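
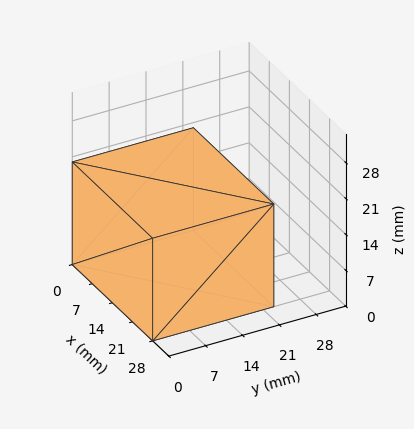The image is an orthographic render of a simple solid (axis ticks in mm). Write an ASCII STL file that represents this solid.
Reading the render: the shape is a rectangular box, roughly 28 × 23 mm footprint and 20 mm tall (dimensions read to the nearest mm from the axis ticks). For the STL, each face is triangulated and given an outward normal.

solid part
  facet normal 0.0000 0.0000 -1.0000
    outer loop
      vertex 28.00 23.00 0.00
      vertex 28.00 0.00 0.00
      vertex 0.00 0.00 0.00
    endloop
  endfacet
  facet normal 0.0000 0.0000 -1.0000
    outer loop
      vertex 0.00 23.00 0.00
      vertex 28.00 23.00 0.00
      vertex 0.00 0.00 0.00
    endloop
  endfacet
  facet normal 0.0000 0.0000 1.0000
    outer loop
      vertex 0.00 0.00 20.00
      vertex 28.00 0.00 20.00
      vertex 28.00 23.00 20.00
    endloop
  endfacet
  facet normal 0.0000 0.0000 1.0000
    outer loop
      vertex 0.00 0.00 20.00
      vertex 28.00 23.00 20.00
      vertex 0.00 23.00 20.00
    endloop
  endfacet
  facet normal 0.0000 -1.0000 0.0000
    outer loop
      vertex 0.00 0.00 0.00
      vertex 28.00 0.00 0.00
      vertex 28.00 0.00 20.00
    endloop
  endfacet
  facet normal 0.0000 -1.0000 0.0000
    outer loop
      vertex 0.00 0.00 0.00
      vertex 28.00 0.00 20.00
      vertex 0.00 0.00 20.00
    endloop
  endfacet
  facet normal 0.0000 1.0000 0.0000
    outer loop
      vertex 28.00 23.00 20.00
      vertex 28.00 23.00 0.00
      vertex 0.00 23.00 0.00
    endloop
  endfacet
  facet normal 0.0000 1.0000 0.0000
    outer loop
      vertex 0.00 23.00 20.00
      vertex 28.00 23.00 20.00
      vertex 0.00 23.00 0.00
    endloop
  endfacet
  facet normal -1.0000 0.0000 0.0000
    outer loop
      vertex 0.00 23.00 20.00
      vertex 0.00 23.00 0.00
      vertex 0.00 0.00 0.00
    endloop
  endfacet
  facet normal -1.0000 0.0000 0.0000
    outer loop
      vertex 0.00 0.00 20.00
      vertex 0.00 23.00 20.00
      vertex 0.00 0.00 0.00
    endloop
  endfacet
  facet normal 1.0000 0.0000 0.0000
    outer loop
      vertex 28.00 0.00 0.00
      vertex 28.00 23.00 0.00
      vertex 28.00 23.00 20.00
    endloop
  endfacet
  facet normal 1.0000 0.0000 0.0000
    outer loop
      vertex 28.00 0.00 0.00
      vertex 28.00 23.00 20.00
      vertex 28.00 0.00 20.00
    endloop
  endfacet
endsolid part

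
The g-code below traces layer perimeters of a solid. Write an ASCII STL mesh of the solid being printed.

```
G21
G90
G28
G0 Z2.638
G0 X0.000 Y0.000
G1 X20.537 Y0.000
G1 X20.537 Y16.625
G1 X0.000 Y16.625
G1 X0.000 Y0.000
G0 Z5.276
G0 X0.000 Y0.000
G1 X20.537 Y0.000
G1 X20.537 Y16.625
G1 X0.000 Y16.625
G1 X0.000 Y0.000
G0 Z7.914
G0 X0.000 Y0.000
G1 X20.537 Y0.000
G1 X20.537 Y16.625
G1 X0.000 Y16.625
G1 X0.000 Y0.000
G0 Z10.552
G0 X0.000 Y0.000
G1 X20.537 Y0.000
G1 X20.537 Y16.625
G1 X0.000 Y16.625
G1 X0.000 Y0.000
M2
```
solid part
  facet normal 0.0000 0.0000 -1.0000
    outer loop
      vertex 20.537 16.625 0.000
      vertex 20.537 0.000 0.000
      vertex 0.000 0.000 0.000
    endloop
  endfacet
  facet normal 0.0000 0.0000 -1.0000
    outer loop
      vertex 0.000 16.625 0.000
      vertex 20.537 16.625 0.000
      vertex 0.000 0.000 0.000
    endloop
  endfacet
  facet normal 0.0000 0.0000 1.0000
    outer loop
      vertex 0.000 0.000 10.552
      vertex 20.537 0.000 10.552
      vertex 20.537 16.625 10.552
    endloop
  endfacet
  facet normal 0.0000 0.0000 1.0000
    outer loop
      vertex 0.000 0.000 10.552
      vertex 20.537 16.625 10.552
      vertex 0.000 16.625 10.552
    endloop
  endfacet
  facet normal 0.0000 -1.0000 0.0000
    outer loop
      vertex 0.000 0.000 0.000
      vertex 20.537 0.000 0.000
      vertex 20.537 0.000 10.552
    endloop
  endfacet
  facet normal 0.0000 -1.0000 0.0000
    outer loop
      vertex 0.000 0.000 0.000
      vertex 20.537 0.000 10.552
      vertex 0.000 0.000 10.552
    endloop
  endfacet
  facet normal 0.0000 1.0000 0.0000
    outer loop
      vertex 20.537 16.625 10.552
      vertex 20.537 16.625 0.000
      vertex 0.000 16.625 0.000
    endloop
  endfacet
  facet normal 0.0000 1.0000 0.0000
    outer loop
      vertex 0.000 16.625 10.552
      vertex 20.537 16.625 10.552
      vertex 0.000 16.625 0.000
    endloop
  endfacet
  facet normal -1.0000 0.0000 0.0000
    outer loop
      vertex 0.000 16.625 10.552
      vertex 0.000 16.625 0.000
      vertex 0.000 0.000 0.000
    endloop
  endfacet
  facet normal -1.0000 0.0000 0.0000
    outer loop
      vertex 0.000 0.000 10.552
      vertex 0.000 16.625 10.552
      vertex 0.000 0.000 0.000
    endloop
  endfacet
  facet normal 1.0000 0.0000 0.0000
    outer loop
      vertex 20.537 0.000 0.000
      vertex 20.537 16.625 0.000
      vertex 20.537 16.625 10.552
    endloop
  endfacet
  facet normal 1.0000 0.0000 0.0000
    outer loop
      vertex 20.537 0.000 0.000
      vertex 20.537 16.625 10.552
      vertex 20.537 0.000 10.552
    endloop
  endfacet
endsolid part

The G0 Z moves step by Δz≈2.638 mm. Every layer's G1 loop is the same polygon, so the solid is a straight extrusion of it from z=0 to z≈10.6. Closing with flat bottom and top caps and triangulating gives 12 facets — a rectangular box, roughly 20.5 × 16.6 mm footprint and 10.6 mm tall.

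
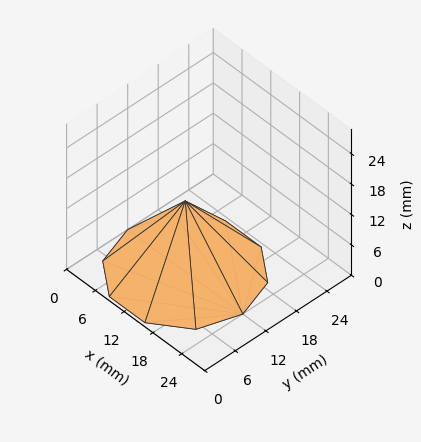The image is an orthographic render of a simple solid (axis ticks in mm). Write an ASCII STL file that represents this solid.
Reading the render: the shape is a regular 10-sided pyramid, base circumscribed radius ≈ 12 mm, apex at z ≈ 14 mm (dimensions read to the nearest mm from the axis ticks). For the STL, each face is triangulated and given an outward normal.

solid part
  facet normal 0.0000 0.0000 -1.0000
    outer loop
      vertex 15.708 23.413 0.000
      vertex 21.708 19.053 0.000
      vertex 24.000 12.000 0.000
    endloop
  endfacet
  facet normal 0.0000 0.0000 -1.0000
    outer loop
      vertex 8.292 23.413 0.000
      vertex 15.708 23.413 0.000
      vertex 24.000 12.000 0.000
    endloop
  endfacet
  facet normal 0.0000 0.0000 -1.0000
    outer loop
      vertex 2.292 19.053 0.000
      vertex 8.292 23.413 0.000
      vertex 24.000 12.000 0.000
    endloop
  endfacet
  facet normal 0.0000 0.0000 -1.0000
    outer loop
      vertex 0.000 12.000 0.000
      vertex 2.292 19.053 0.000
      vertex 24.000 12.000 0.000
    endloop
  endfacet
  facet normal 0.0000 0.0000 -1.0000
    outer loop
      vertex 2.292 4.947 0.000
      vertex 0.000 12.000 0.000
      vertex 24.000 12.000 0.000
    endloop
  endfacet
  facet normal 0.0000 0.0000 -1.0000
    outer loop
      vertex 8.292 0.587 0.000
      vertex 2.292 4.947 0.000
      vertex 24.000 12.000 0.000
    endloop
  endfacet
  facet normal 0.0000 0.0000 -1.0000
    outer loop
      vertex 15.708 0.587 0.000
      vertex 8.292 0.587 0.000
      vertex 24.000 12.000 0.000
    endloop
  endfacet
  facet normal 0.0000 0.0000 -1.0000
    outer loop
      vertex 21.708 4.947 0.000
      vertex 15.708 0.587 0.000
      vertex 24.000 12.000 0.000
    endloop
  endfacet
  facet normal 0.7372 0.2396 0.6318
    outer loop
      vertex 24.000 12.000 0.000
      vertex 21.708 19.053 0.000
      vertex 12.000 12.000 14.000
    endloop
  endfacet
  facet normal 0.4556 0.6270 0.6318
    outer loop
      vertex 21.708 19.053 0.000
      vertex 15.708 23.413 0.000
      vertex 12.000 12.000 14.000
    endloop
  endfacet
  facet normal 0.0000 0.7751 0.6319
    outer loop
      vertex 15.708 23.413 0.000
      vertex 8.292 23.413 0.000
      vertex 12.000 12.000 14.000
    endloop
  endfacet
  facet normal -0.4556 0.6270 0.6318
    outer loop
      vertex 8.292 23.413 0.000
      vertex 2.292 19.053 0.000
      vertex 12.000 12.000 14.000
    endloop
  endfacet
  facet normal -0.7372 0.2396 0.6318
    outer loop
      vertex 2.292 19.053 0.000
      vertex 0.000 12.000 0.000
      vertex 12.000 12.000 14.000
    endloop
  endfacet
  facet normal -0.7372 -0.2396 0.6318
    outer loop
      vertex 0.000 12.000 0.000
      vertex 2.292 4.947 0.000
      vertex 12.000 12.000 14.000
    endloop
  endfacet
  facet normal -0.4556 -0.6270 0.6318
    outer loop
      vertex 2.292 4.947 0.000
      vertex 8.292 0.587 0.000
      vertex 12.000 12.000 14.000
    endloop
  endfacet
  facet normal 0.0000 -0.7751 0.6319
    outer loop
      vertex 8.292 0.587 0.000
      vertex 15.708 0.587 0.000
      vertex 12.000 12.000 14.000
    endloop
  endfacet
  facet normal 0.4556 -0.6270 0.6318
    outer loop
      vertex 15.708 0.587 0.000
      vertex 21.708 4.947 0.000
      vertex 12.000 12.000 14.000
    endloop
  endfacet
  facet normal 0.7372 -0.2396 0.6318
    outer loop
      vertex 21.708 4.947 0.000
      vertex 24.000 12.000 0.000
      vertex 12.000 12.000 14.000
    endloop
  endfacet
endsolid part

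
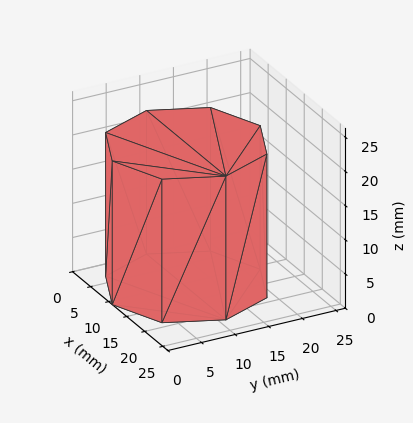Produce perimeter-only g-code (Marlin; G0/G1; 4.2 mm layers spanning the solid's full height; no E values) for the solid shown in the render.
Reading the render: the shape is a regular 8-sided prism (a cylinder approximated with 8 flat sides), circumscribed radius ≈ 11 mm, height ≈ 21 mm (dimensions read to the nearest mm from the axis ticks). For the g-code, the solid's height is divided into equal slices at the stated Δz and each level perimeter traced with G1 moves after a G0 lift.

; perimeter-only toolpath
G21 ; units = mm
G90 ; absolute positioning
G28 ; home
; layer 1
G0 Z4.2
G0 X22.0 Y11.0
G1 X18.8 Y18.8
G1 X11.0 Y22.0
G1 X3.2 Y18.8
G1 X0.0 Y11.0
G1 X3.2 Y3.2
G1 X11.0 Y0.0
G1 X18.8 Y3.2
G1 X22.0 Y11.0
; layer 2
G0 Z8.4
G0 X22.0 Y11.0
G1 X18.8 Y18.8
G1 X11.0 Y22.0
G1 X3.2 Y18.8
G1 X0.0 Y11.0
G1 X3.2 Y3.2
G1 X11.0 Y0.0
G1 X18.8 Y3.2
G1 X22.0 Y11.0
; layer 3
G0 Z12.6
G0 X22.0 Y11.0
G1 X18.8 Y18.8
G1 X11.0 Y22.0
G1 X3.2 Y18.8
G1 X0.0 Y11.0
G1 X3.2 Y3.2
G1 X11.0 Y0.0
G1 X18.8 Y3.2
G1 X22.0 Y11.0
; layer 4
G0 Z16.8
G0 X22.0 Y11.0
G1 X18.8 Y18.8
G1 X11.0 Y22.0
G1 X3.2 Y18.8
G1 X0.0 Y11.0
G1 X3.2 Y3.2
G1 X11.0 Y0.0
G1 X18.8 Y3.2
G1 X22.0 Y11.0
; layer 5
G0 Z21.0
G0 X22.0 Y11.0
G1 X18.8 Y18.8
G1 X11.0 Y22.0
G1 X3.2 Y18.8
G1 X0.0 Y11.0
G1 X3.2 Y3.2
G1 X11.0 Y0.0
G1 X18.8 Y3.2
G1 X22.0 Y11.0
M2 ; end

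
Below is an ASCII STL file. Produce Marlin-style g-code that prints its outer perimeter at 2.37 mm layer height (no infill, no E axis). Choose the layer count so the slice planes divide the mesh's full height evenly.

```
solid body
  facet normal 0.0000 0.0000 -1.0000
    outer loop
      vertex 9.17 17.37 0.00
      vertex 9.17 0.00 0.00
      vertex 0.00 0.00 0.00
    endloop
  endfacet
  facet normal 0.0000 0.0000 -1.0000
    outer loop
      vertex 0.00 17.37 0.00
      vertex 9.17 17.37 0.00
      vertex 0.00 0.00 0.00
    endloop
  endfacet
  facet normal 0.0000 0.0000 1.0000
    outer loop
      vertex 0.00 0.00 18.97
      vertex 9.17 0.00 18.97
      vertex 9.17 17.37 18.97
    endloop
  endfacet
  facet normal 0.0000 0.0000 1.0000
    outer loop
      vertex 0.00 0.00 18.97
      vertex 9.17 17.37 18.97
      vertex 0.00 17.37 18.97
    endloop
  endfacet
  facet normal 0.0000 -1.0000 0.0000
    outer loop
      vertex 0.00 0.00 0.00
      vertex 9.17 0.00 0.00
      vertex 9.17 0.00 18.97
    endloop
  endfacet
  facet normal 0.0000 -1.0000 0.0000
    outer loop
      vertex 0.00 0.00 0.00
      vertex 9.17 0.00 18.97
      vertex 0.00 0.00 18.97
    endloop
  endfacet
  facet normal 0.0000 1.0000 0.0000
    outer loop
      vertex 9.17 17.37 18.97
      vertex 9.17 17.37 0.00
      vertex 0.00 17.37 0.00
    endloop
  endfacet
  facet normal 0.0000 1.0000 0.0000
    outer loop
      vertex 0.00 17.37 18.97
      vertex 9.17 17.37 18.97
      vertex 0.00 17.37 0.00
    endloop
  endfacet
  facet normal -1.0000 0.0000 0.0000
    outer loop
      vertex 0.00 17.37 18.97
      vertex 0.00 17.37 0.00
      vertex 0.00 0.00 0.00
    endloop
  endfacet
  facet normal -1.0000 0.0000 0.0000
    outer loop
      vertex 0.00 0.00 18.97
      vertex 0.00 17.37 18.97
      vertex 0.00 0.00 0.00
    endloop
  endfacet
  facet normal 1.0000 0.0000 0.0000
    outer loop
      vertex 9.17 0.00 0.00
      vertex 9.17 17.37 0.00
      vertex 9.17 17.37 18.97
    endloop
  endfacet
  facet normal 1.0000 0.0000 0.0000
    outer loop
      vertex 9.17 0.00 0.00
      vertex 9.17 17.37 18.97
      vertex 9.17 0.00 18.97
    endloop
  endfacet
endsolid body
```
; perimeter-only toolpath
G21 ; units = mm
G90 ; absolute positioning
G28 ; home
; layer 1
G0 Z2.37
G0 X0.00 Y0.00
G1 X9.17 Y0.00
G1 X9.17 Y17.37
G1 X0.00 Y17.37
G1 X0.00 Y0.00
; layer 2
G0 Z4.74
G0 X0.00 Y0.00
G1 X9.17 Y0.00
G1 X9.17 Y17.37
G1 X0.00 Y17.37
G1 X0.00 Y0.00
; layer 3
G0 Z7.11
G0 X0.00 Y0.00
G1 X9.17 Y0.00
G1 X9.17 Y17.37
G1 X0.00 Y17.37
G1 X0.00 Y0.00
; layer 4
G0 Z9.48
G0 X0.00 Y0.00
G1 X9.17 Y0.00
G1 X9.17 Y17.37
G1 X0.00 Y17.37
G1 X0.00 Y0.00
; layer 5
G0 Z11.86
G0 X0.00 Y0.00
G1 X9.17 Y0.00
G1 X9.17 Y17.37
G1 X0.00 Y17.37
G1 X0.00 Y0.00
; layer 6
G0 Z14.23
G0 X0.00 Y0.00
G1 X9.17 Y0.00
G1 X9.17 Y17.37
G1 X0.00 Y17.37
G1 X0.00 Y0.00
; layer 7
G0 Z16.60
G0 X0.00 Y0.00
G1 X9.17 Y0.00
G1 X9.17 Y17.37
G1 X0.00 Y17.37
G1 X0.00 Y0.00
; layer 8
G0 Z18.97
G0 X0.00 Y0.00
G1 X9.17 Y0.00
G1 X9.17 Y17.37
G1 X0.00 Y17.37
G1 X0.00 Y0.00
M2 ; end

The solid is a rectangular box, roughly 9.17 × 17.4 mm footprint and 19 mm tall. Slicing at Δz = 2.37 mm — 8 equal slices spanning the solid's height, so layer i sits at z = i·h/8 — gives 8 non-empty perimeters. Each is a 4-segment closed polygon; G0 lifts to the layer z and rapids to the start vertex, then G1 traces the edges.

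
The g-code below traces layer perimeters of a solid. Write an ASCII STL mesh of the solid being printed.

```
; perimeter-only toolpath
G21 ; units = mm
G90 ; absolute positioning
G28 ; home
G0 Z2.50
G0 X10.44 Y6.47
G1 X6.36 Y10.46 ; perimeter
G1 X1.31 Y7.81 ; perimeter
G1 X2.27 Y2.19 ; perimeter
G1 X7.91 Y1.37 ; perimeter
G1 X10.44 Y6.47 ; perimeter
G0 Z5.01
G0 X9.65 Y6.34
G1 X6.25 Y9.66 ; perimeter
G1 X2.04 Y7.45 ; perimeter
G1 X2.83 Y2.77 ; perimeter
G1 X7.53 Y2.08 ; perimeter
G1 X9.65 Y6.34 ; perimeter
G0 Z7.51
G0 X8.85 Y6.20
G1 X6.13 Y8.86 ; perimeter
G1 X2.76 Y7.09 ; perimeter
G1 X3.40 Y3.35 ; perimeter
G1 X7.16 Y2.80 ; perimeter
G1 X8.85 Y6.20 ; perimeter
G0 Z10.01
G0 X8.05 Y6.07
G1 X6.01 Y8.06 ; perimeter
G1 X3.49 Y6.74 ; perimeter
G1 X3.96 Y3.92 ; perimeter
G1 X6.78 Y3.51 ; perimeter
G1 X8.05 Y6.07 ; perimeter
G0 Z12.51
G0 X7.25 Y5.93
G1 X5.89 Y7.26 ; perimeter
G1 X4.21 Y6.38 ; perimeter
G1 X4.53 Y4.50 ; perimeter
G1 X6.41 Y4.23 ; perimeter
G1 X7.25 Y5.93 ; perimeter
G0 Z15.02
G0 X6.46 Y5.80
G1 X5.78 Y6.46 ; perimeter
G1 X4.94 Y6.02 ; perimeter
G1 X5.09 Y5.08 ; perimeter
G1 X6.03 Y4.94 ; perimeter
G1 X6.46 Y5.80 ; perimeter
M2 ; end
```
solid part
  facet normal 0.0000 0.0000 -1.0000
    outer loop
      vertex 0.59 8.17 0.00
      vertex 6.48 11.26 0.00
      vertex 11.24 6.61 0.00
    endloop
  endfacet
  facet normal 0.0000 0.0000 -1.0000
    outer loop
      vertex 1.70 1.61 0.00
      vertex 0.59 8.17 0.00
      vertex 11.24 6.61 0.00
    endloop
  endfacet
  facet normal 0.0000 0.0000 -1.0000
    outer loop
      vertex 8.28 0.65 0.00
      vertex 1.70 1.61 0.00
      vertex 11.24 6.61 0.00
    endloop
  endfacet
  facet normal 0.6761 0.6921 0.2529
    outer loop
      vertex 11.24 6.61 0.00
      vertex 6.48 11.26 0.00
      vertex 5.66 5.66 17.52
    endloop
  endfacet
  facet normal -0.4495 0.8568 0.2528
    outer loop
      vertex 6.48 11.26 0.00
      vertex 0.59 8.17 0.00
      vertex 5.66 5.66 17.52
    endloop
  endfacet
  facet normal -0.9539 -0.1614 0.2529
    outer loop
      vertex 0.59 8.17 0.00
      vertex 1.70 1.61 0.00
      vertex 5.66 5.66 17.52
    endloop
  endfacet
  facet normal -0.1397 -0.9574 0.2529
    outer loop
      vertex 1.70 1.61 0.00
      vertex 8.28 0.65 0.00
      vertex 5.66 5.66 17.52
    endloop
  endfacet
  facet normal 0.8666 -0.4304 0.2527
    outer loop
      vertex 8.28 0.65 0.00
      vertex 11.24 6.61 0.00
      vertex 5.66 5.66 17.52
    endloop
  endfacet
endsolid part

The G0 Z moves step by Δz≈2.50 mm. The G1 loops shrink linearly with z, so the solid tapers from its base footprint up to z≈17.5. Closing with a flat bottom cap and the tapered top and triangulating gives 8 facets — a regular 5-sided pyramid, base circumscribed radius ≈ 5.66 mm, apex at z ≈ 17.5 mm.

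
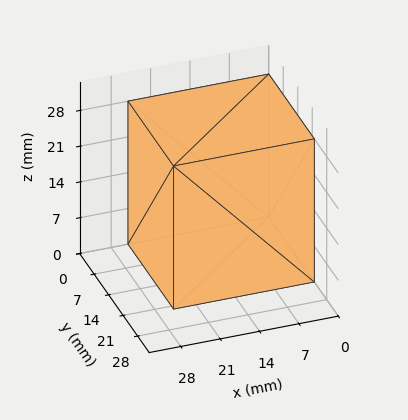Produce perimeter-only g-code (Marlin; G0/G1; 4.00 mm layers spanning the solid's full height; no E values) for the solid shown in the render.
Reading the render: the shape is a rectangular box, roughly 25 × 22 mm footprint and 28 mm tall (dimensions read to the nearest mm from the axis ticks). For the g-code, the solid's height is divided into equal slices at the stated Δz and each level perimeter traced with G1 moves after a G0 lift.

; perimeter-only toolpath
G21 ; units = mm
G90 ; absolute positioning
G28 ; home
; layer 1
G0 Z4.00
G0 X0.00 Y0.00
G1 X25.00 Y0.00
G1 X25.00 Y22.00
G1 X0.00 Y22.00
G1 X0.00 Y0.00
; layer 2
G0 Z8.00
G0 X0.00 Y0.00
G1 X25.00 Y0.00
G1 X25.00 Y22.00
G1 X0.00 Y22.00
G1 X0.00 Y0.00
; layer 3
G0 Z12.00
G0 X0.00 Y0.00
G1 X25.00 Y0.00
G1 X25.00 Y22.00
G1 X0.00 Y22.00
G1 X0.00 Y0.00
; layer 4
G0 Z16.00
G0 X0.00 Y0.00
G1 X25.00 Y0.00
G1 X25.00 Y22.00
G1 X0.00 Y22.00
G1 X0.00 Y0.00
; layer 5
G0 Z20.00
G0 X0.00 Y0.00
G1 X25.00 Y0.00
G1 X25.00 Y22.00
G1 X0.00 Y22.00
G1 X0.00 Y0.00
; layer 6
G0 Z24.00
G0 X0.00 Y0.00
G1 X25.00 Y0.00
G1 X25.00 Y22.00
G1 X0.00 Y22.00
G1 X0.00 Y0.00
; layer 7
G0 Z28.00
G0 X0.00 Y0.00
G1 X25.00 Y0.00
G1 X25.00 Y22.00
G1 X0.00 Y22.00
G1 X0.00 Y0.00
M2 ; end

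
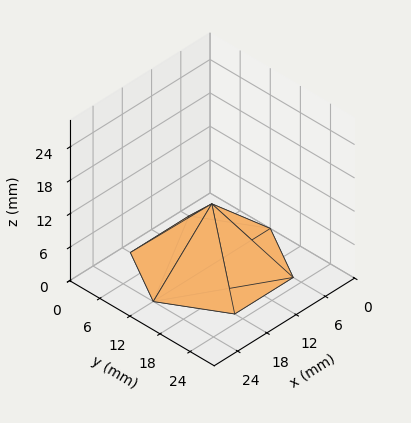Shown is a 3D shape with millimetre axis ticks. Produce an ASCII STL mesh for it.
Reading the render: the shape is a regular 6-sided pyramid, base circumscribed radius ≈ 12 mm, apex at z ≈ 11 mm (dimensions read to the nearest mm from the axis ticks). For the STL, each face is triangulated and given an outward normal.

solid part
  facet normal 0.0000 0.0000 -1.0000
    outer loop
      vertex 6.000 22.392 0.000
      vertex 18.000 22.392 0.000
      vertex 24.000 12.000 0.000
    endloop
  endfacet
  facet normal 0.0000 0.0000 -1.0000
    outer loop
      vertex 0.000 12.000 0.000
      vertex 6.000 22.392 0.000
      vertex 24.000 12.000 0.000
    endloop
  endfacet
  facet normal 0.0000 0.0000 -1.0000
    outer loop
      vertex 6.000 1.608 0.000
      vertex 0.000 12.000 0.000
      vertex 24.000 12.000 0.000
    endloop
  endfacet
  facet normal 0.0000 0.0000 -1.0000
    outer loop
      vertex 18.000 1.608 0.000
      vertex 6.000 1.608 0.000
      vertex 24.000 12.000 0.000
    endloop
  endfacet
  facet normal 0.6295 0.3635 0.6867
    outer loop
      vertex 24.000 12.000 0.000
      vertex 18.000 22.392 0.000
      vertex 12.000 12.000 11.000
    endloop
  endfacet
  facet normal 0.0000 0.7269 0.6867
    outer loop
      vertex 18.000 22.392 0.000
      vertex 6.000 22.392 0.000
      vertex 12.000 12.000 11.000
    endloop
  endfacet
  facet normal -0.6295 0.3635 0.6867
    outer loop
      vertex 6.000 22.392 0.000
      vertex 0.000 12.000 0.000
      vertex 12.000 12.000 11.000
    endloop
  endfacet
  facet normal -0.6295 -0.3635 0.6867
    outer loop
      vertex 0.000 12.000 0.000
      vertex 6.000 1.608 0.000
      vertex 12.000 12.000 11.000
    endloop
  endfacet
  facet normal 0.0000 -0.7269 0.6867
    outer loop
      vertex 6.000 1.608 0.000
      vertex 18.000 1.608 0.000
      vertex 12.000 12.000 11.000
    endloop
  endfacet
  facet normal 0.6295 -0.3635 0.6867
    outer loop
      vertex 18.000 1.608 0.000
      vertex 24.000 12.000 0.000
      vertex 12.000 12.000 11.000
    endloop
  endfacet
endsolid part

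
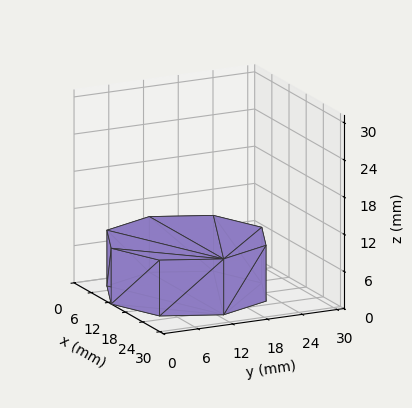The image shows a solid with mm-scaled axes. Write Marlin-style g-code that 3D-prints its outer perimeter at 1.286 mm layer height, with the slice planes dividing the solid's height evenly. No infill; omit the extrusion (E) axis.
Reading the render: the shape is a regular 8-sided prism (a cylinder approximated with 8 flat sides), circumscribed radius ≈ 13 mm, height ≈ 9 mm (dimensions read to the nearest mm from the axis ticks). For the g-code, the solid's height is divided into equal slices at the stated Δz and each level perimeter traced with G1 moves after a G0 lift.

; perimeter-only toolpath
G21 ; units = mm
G90 ; absolute positioning
G28 ; home
; layer 1
G0 Z1.286
G0 X26.000 Y13.000
G1 X22.192 Y22.192
G1 X13.000 Y26.000
G1 X3.808 Y22.192
G1 X0.000 Y13.000
G1 X3.808 Y3.808
G1 X13.000 Y0.000
G1 X22.192 Y3.808
G1 X26.000 Y13.000
; layer 2
G0 Z2.571
G0 X26.000 Y13.000
G1 X22.192 Y22.192
G1 X13.000 Y26.000
G1 X3.808 Y22.192
G1 X0.000 Y13.000
G1 X3.808 Y3.808
G1 X13.000 Y0.000
G1 X22.192 Y3.808
G1 X26.000 Y13.000
; layer 3
G0 Z3.857
G0 X26.000 Y13.000
G1 X22.192 Y22.192
G1 X13.000 Y26.000
G1 X3.808 Y22.192
G1 X0.000 Y13.000
G1 X3.808 Y3.808
G1 X13.000 Y0.000
G1 X22.192 Y3.808
G1 X26.000 Y13.000
; layer 4
G0 Z5.143
G0 X26.000 Y13.000
G1 X22.192 Y22.192
G1 X13.000 Y26.000
G1 X3.808 Y22.192
G1 X0.000 Y13.000
G1 X3.808 Y3.808
G1 X13.000 Y0.000
G1 X22.192 Y3.808
G1 X26.000 Y13.000
; layer 5
G0 Z6.429
G0 X26.000 Y13.000
G1 X22.192 Y22.192
G1 X13.000 Y26.000
G1 X3.808 Y22.192
G1 X0.000 Y13.000
G1 X3.808 Y3.808
G1 X13.000 Y0.000
G1 X22.192 Y3.808
G1 X26.000 Y13.000
; layer 6
G0 Z7.714
G0 X26.000 Y13.000
G1 X22.192 Y22.192
G1 X13.000 Y26.000
G1 X3.808 Y22.192
G1 X0.000 Y13.000
G1 X3.808 Y3.808
G1 X13.000 Y0.000
G1 X22.192 Y3.808
G1 X26.000 Y13.000
; layer 7
G0 Z9.000
G0 X26.000 Y13.000
G1 X22.192 Y22.192
G1 X13.000 Y26.000
G1 X3.808 Y22.192
G1 X0.000 Y13.000
G1 X3.808 Y3.808
G1 X13.000 Y0.000
G1 X22.192 Y3.808
G1 X26.000 Y13.000
M2 ; end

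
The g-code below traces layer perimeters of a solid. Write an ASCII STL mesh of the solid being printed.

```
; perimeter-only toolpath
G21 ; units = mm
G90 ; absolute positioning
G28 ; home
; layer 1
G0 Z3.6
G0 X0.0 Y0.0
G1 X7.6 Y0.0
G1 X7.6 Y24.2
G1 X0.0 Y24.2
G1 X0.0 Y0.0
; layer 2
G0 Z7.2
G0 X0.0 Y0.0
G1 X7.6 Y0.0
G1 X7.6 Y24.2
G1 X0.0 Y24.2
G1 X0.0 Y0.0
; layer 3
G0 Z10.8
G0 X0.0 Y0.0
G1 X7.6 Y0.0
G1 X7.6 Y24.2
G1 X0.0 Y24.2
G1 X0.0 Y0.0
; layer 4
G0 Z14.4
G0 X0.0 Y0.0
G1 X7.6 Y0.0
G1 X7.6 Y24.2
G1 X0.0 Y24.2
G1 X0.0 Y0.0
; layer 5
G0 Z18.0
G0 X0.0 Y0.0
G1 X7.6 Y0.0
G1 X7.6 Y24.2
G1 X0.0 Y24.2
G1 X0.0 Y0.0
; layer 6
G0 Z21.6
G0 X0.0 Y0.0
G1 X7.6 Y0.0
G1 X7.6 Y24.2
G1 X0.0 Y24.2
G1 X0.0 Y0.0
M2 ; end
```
solid part
  facet normal 0.0000 0.0000 -1.0000
    outer loop
      vertex 7.6 24.2 0.0
      vertex 7.6 0.0 0.0
      vertex 0.0 0.0 0.0
    endloop
  endfacet
  facet normal 0.0000 0.0000 -1.0000
    outer loop
      vertex 0.0 24.2 0.0
      vertex 7.6 24.2 0.0
      vertex 0.0 0.0 0.0
    endloop
  endfacet
  facet normal 0.0000 0.0000 1.0000
    outer loop
      vertex 0.0 0.0 21.6
      vertex 7.6 0.0 21.6
      vertex 7.6 24.2 21.6
    endloop
  endfacet
  facet normal 0.0000 0.0000 1.0000
    outer loop
      vertex 0.0 0.0 21.6
      vertex 7.6 24.2 21.6
      vertex 0.0 24.2 21.6
    endloop
  endfacet
  facet normal 0.0000 -1.0000 0.0000
    outer loop
      vertex 0.0 0.0 0.0
      vertex 7.6 0.0 0.0
      vertex 7.6 0.0 21.6
    endloop
  endfacet
  facet normal 0.0000 -1.0000 0.0000
    outer loop
      vertex 0.0 0.0 0.0
      vertex 7.6 0.0 21.6
      vertex 0.0 0.0 21.6
    endloop
  endfacet
  facet normal 0.0000 1.0000 0.0000
    outer loop
      vertex 7.6 24.2 21.6
      vertex 7.6 24.2 0.0
      vertex 0.0 24.2 0.0
    endloop
  endfacet
  facet normal 0.0000 1.0000 0.0000
    outer loop
      vertex 0.0 24.2 21.6
      vertex 7.6 24.2 21.6
      vertex 0.0 24.2 0.0
    endloop
  endfacet
  facet normal -1.0000 0.0000 0.0000
    outer loop
      vertex 0.0 24.2 21.6
      vertex 0.0 24.2 0.0
      vertex 0.0 0.0 0.0
    endloop
  endfacet
  facet normal -1.0000 0.0000 0.0000
    outer loop
      vertex 0.0 0.0 21.6
      vertex 0.0 24.2 21.6
      vertex 0.0 0.0 0.0
    endloop
  endfacet
  facet normal 1.0000 0.0000 0.0000
    outer loop
      vertex 7.6 0.0 0.0
      vertex 7.6 24.2 0.0
      vertex 7.6 24.2 21.6
    endloop
  endfacet
  facet normal 1.0000 0.0000 0.0000
    outer loop
      vertex 7.6 0.0 0.0
      vertex 7.6 24.2 21.6
      vertex 7.6 0.0 21.6
    endloop
  endfacet
endsolid part

The G0 Z moves step by Δz≈3.6 mm. Every layer's G1 loop is the same polygon, so the solid is a straight extrusion of it from z=0 to z≈21.6. Closing with flat bottom and top caps and triangulating gives 12 facets — a rectangular box, roughly 7.6 × 24.2 mm footprint and 21.6 mm tall.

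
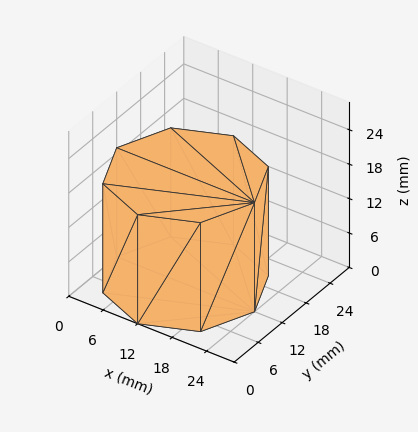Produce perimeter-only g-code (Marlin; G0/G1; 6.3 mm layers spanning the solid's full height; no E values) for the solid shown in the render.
Reading the render: the shape is a regular 8-sided prism (a cylinder approximated with 8 flat sides), circumscribed radius ≈ 12 mm, height ≈ 19 mm (dimensions read to the nearest mm from the axis ticks). For the g-code, the solid's height is divided into equal slices at the stated Δz and each level perimeter traced with G1 moves after a G0 lift.

; perimeter-only toolpath
G21 ; units = mm
G90 ; absolute positioning
G28 ; home
; layer 1
G0 Z6.3
G0 X24.0 Y12.0
G1 X20.5 Y20.5
G1 X12.0 Y24.0
G1 X3.5 Y20.5
G1 X0.0 Y12.0
G1 X3.5 Y3.5
G1 X12.0 Y0.0
G1 X20.5 Y3.5
G1 X24.0 Y12.0
; layer 2
G0 Z12.7
G0 X24.0 Y12.0
G1 X20.5 Y20.5
G1 X12.0 Y24.0
G1 X3.5 Y20.5
G1 X0.0 Y12.0
G1 X3.5 Y3.5
G1 X12.0 Y0.0
G1 X20.5 Y3.5
G1 X24.0 Y12.0
; layer 3
G0 Z19.0
G0 X24.0 Y12.0
G1 X20.5 Y20.5
G1 X12.0 Y24.0
G1 X3.5 Y20.5
G1 X0.0 Y12.0
G1 X3.5 Y3.5
G1 X12.0 Y0.0
G1 X20.5 Y3.5
G1 X24.0 Y12.0
M2 ; end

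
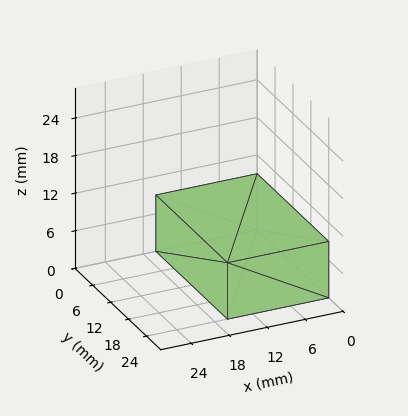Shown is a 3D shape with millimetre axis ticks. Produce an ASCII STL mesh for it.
Reading the render: the shape is a rectangular box, roughly 16 × 24 mm footprint and 9 mm tall (dimensions read to the nearest mm from the axis ticks). For the STL, each face is triangulated and given an outward normal.

solid part
  facet normal 0.0000 0.0000 -1.0000
    outer loop
      vertex 16.000 24.000 0.000
      vertex 16.000 0.000 0.000
      vertex 0.000 0.000 0.000
    endloop
  endfacet
  facet normal 0.0000 0.0000 -1.0000
    outer loop
      vertex 0.000 24.000 0.000
      vertex 16.000 24.000 0.000
      vertex 0.000 0.000 0.000
    endloop
  endfacet
  facet normal 0.0000 0.0000 1.0000
    outer loop
      vertex 0.000 0.000 9.000
      vertex 16.000 0.000 9.000
      vertex 16.000 24.000 9.000
    endloop
  endfacet
  facet normal 0.0000 0.0000 1.0000
    outer loop
      vertex 0.000 0.000 9.000
      vertex 16.000 24.000 9.000
      vertex 0.000 24.000 9.000
    endloop
  endfacet
  facet normal 0.0000 -1.0000 0.0000
    outer loop
      vertex 0.000 0.000 0.000
      vertex 16.000 0.000 0.000
      vertex 16.000 0.000 9.000
    endloop
  endfacet
  facet normal 0.0000 -1.0000 0.0000
    outer loop
      vertex 0.000 0.000 0.000
      vertex 16.000 0.000 9.000
      vertex 0.000 0.000 9.000
    endloop
  endfacet
  facet normal 0.0000 1.0000 0.0000
    outer loop
      vertex 16.000 24.000 9.000
      vertex 16.000 24.000 0.000
      vertex 0.000 24.000 0.000
    endloop
  endfacet
  facet normal 0.0000 1.0000 0.0000
    outer loop
      vertex 0.000 24.000 9.000
      vertex 16.000 24.000 9.000
      vertex 0.000 24.000 0.000
    endloop
  endfacet
  facet normal -1.0000 0.0000 0.0000
    outer loop
      vertex 0.000 24.000 9.000
      vertex 0.000 24.000 0.000
      vertex 0.000 0.000 0.000
    endloop
  endfacet
  facet normal -1.0000 0.0000 0.0000
    outer loop
      vertex 0.000 0.000 9.000
      vertex 0.000 24.000 9.000
      vertex 0.000 0.000 0.000
    endloop
  endfacet
  facet normal 1.0000 0.0000 0.0000
    outer loop
      vertex 16.000 0.000 0.000
      vertex 16.000 24.000 0.000
      vertex 16.000 24.000 9.000
    endloop
  endfacet
  facet normal 1.0000 0.0000 0.0000
    outer loop
      vertex 16.000 0.000 0.000
      vertex 16.000 24.000 9.000
      vertex 16.000 0.000 9.000
    endloop
  endfacet
endsolid part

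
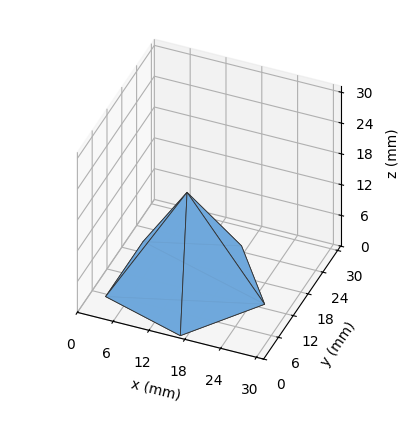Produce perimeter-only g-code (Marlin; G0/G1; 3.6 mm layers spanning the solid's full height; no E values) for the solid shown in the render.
Reading the render: the shape is a regular 5-sided pyramid, base circumscribed radius ≈ 13 mm, apex at z ≈ 18 mm (dimensions read to the nearest mm from the axis ticks). For the g-code, the solid's height is divided into equal slices at the stated Δz and each level perimeter traced with G1 moves after a G0 lift.

; perimeter-only toolpath
G21 ; units = mm
G90 ; absolute positioning
G28 ; home
; layer 1
G0 Z3.6
G0 X23.4 Y13.0
G1 X16.2 Y22.9
G1 X4.6 Y19.1
G1 X4.6 Y6.9
G1 X16.2 Y3.1
G1 X23.4 Y13.0
; layer 2
G0 Z7.2
G0 X20.8 Y13.0
G1 X15.4 Y20.4
G1 X6.7 Y17.6
G1 X6.7 Y8.4
G1 X15.4 Y5.6
G1 X20.8 Y13.0
; layer 3
G0 Z10.8
G0 X18.2 Y13.0
G1 X14.6 Y18.0
G1 X8.8 Y16.0
G1 X8.8 Y10.0
G1 X14.6 Y8.0
G1 X18.2 Y13.0
; layer 4
G0 Z14.4
G0 X15.6 Y13.0
G1 X13.8 Y15.5
G1 X10.9 Y14.5
G1 X10.9 Y11.5
G1 X13.8 Y10.5
G1 X15.6 Y13.0
M2 ; end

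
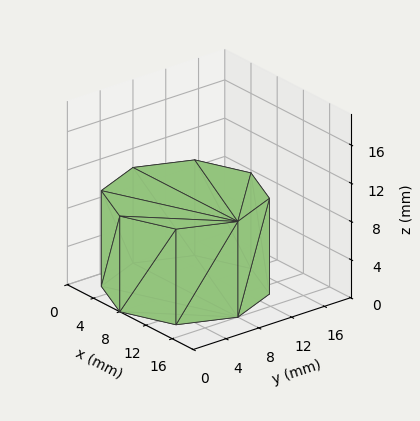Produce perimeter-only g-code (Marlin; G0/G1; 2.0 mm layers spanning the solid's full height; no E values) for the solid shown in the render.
Reading the render: the shape is a regular 8-sided prism (a cylinder approximated with 8 flat sides), circumscribed radius ≈ 8 mm, height ≈ 10 mm (dimensions read to the nearest mm from the axis ticks). For the g-code, the solid's height is divided into equal slices at the stated Δz and each level perimeter traced with G1 moves after a G0 lift.

; perimeter-only toolpath
G21 ; units = mm
G90 ; absolute positioning
G28 ; home
; layer 1
G0 Z2.0
G0 X16.0 Y8.0
G1 X13.7 Y13.7
G1 X8.0 Y16.0
G1 X2.3 Y13.7
G1 X0.0 Y8.0
G1 X2.3 Y2.3
G1 X8.0 Y0.0
G1 X13.7 Y2.3
G1 X16.0 Y8.0
; layer 2
G0 Z4.0
G0 X16.0 Y8.0
G1 X13.7 Y13.7
G1 X8.0 Y16.0
G1 X2.3 Y13.7
G1 X0.0 Y8.0
G1 X2.3 Y2.3
G1 X8.0 Y0.0
G1 X13.7 Y2.3
G1 X16.0 Y8.0
; layer 3
G0 Z6.0
G0 X16.0 Y8.0
G1 X13.7 Y13.7
G1 X8.0 Y16.0
G1 X2.3 Y13.7
G1 X0.0 Y8.0
G1 X2.3 Y2.3
G1 X8.0 Y0.0
G1 X13.7 Y2.3
G1 X16.0 Y8.0
; layer 4
G0 Z8.0
G0 X16.0 Y8.0
G1 X13.7 Y13.7
G1 X8.0 Y16.0
G1 X2.3 Y13.7
G1 X0.0 Y8.0
G1 X2.3 Y2.3
G1 X8.0 Y0.0
G1 X13.7 Y2.3
G1 X16.0 Y8.0
; layer 5
G0 Z10.0
G0 X16.0 Y8.0
G1 X13.7 Y13.7
G1 X8.0 Y16.0
G1 X2.3 Y13.7
G1 X0.0 Y8.0
G1 X2.3 Y2.3
G1 X8.0 Y0.0
G1 X13.7 Y2.3
G1 X16.0 Y8.0
M2 ; end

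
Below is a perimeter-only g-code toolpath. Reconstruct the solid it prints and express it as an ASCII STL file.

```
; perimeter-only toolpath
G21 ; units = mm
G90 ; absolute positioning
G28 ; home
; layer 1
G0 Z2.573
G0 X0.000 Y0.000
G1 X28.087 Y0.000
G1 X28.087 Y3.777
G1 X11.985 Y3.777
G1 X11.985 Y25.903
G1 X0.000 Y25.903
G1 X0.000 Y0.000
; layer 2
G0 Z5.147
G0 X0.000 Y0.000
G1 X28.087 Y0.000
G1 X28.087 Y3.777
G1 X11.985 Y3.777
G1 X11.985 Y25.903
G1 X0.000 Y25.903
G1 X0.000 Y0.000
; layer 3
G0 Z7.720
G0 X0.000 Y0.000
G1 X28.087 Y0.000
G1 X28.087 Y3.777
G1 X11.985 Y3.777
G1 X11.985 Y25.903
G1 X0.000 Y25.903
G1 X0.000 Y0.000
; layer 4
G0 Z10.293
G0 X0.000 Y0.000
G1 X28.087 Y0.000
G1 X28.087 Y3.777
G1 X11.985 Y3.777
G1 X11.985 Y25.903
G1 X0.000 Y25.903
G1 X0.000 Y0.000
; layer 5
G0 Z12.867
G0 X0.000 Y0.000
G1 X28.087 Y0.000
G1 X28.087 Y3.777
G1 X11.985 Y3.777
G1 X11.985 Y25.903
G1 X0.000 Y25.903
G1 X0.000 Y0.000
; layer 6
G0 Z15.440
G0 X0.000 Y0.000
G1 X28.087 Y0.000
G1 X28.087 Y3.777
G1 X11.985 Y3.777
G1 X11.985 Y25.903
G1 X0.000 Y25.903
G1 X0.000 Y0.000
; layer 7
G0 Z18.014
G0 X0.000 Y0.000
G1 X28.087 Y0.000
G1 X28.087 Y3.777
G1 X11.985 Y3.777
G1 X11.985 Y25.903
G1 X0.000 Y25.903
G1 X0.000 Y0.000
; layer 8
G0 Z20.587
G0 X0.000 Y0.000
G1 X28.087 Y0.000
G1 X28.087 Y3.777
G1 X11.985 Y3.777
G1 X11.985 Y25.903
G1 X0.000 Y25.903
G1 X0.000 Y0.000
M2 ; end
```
solid part
  facet normal 0.0000 0.0000 -1.0000
    outer loop
      vertex 28.087 3.777 0.000
      vertex 28.087 0.000 0.000
      vertex 0.000 0.000 0.000
    endloop
  endfacet
  facet normal 0.0000 0.0000 -1.0000
    outer loop
      vertex 11.985 3.777 0.000
      vertex 28.087 3.777 0.000
      vertex 0.000 0.000 0.000
    endloop
  endfacet
  facet normal 0.0000 0.0000 -1.0000
    outer loop
      vertex 11.985 25.903 0.000
      vertex 11.985 3.777 0.000
      vertex 0.000 0.000 0.000
    endloop
  endfacet
  facet normal 0.0000 0.0000 -1.0000
    outer loop
      vertex 0.000 25.903 0.000
      vertex 11.985 25.903 0.000
      vertex 0.000 0.000 0.000
    endloop
  endfacet
  facet normal 0.0000 0.0000 1.0000
    outer loop
      vertex 0.000 0.000 20.587
      vertex 28.087 0.000 20.587
      vertex 28.087 3.777 20.587
    endloop
  endfacet
  facet normal 0.0000 0.0000 1.0000
    outer loop
      vertex 0.000 0.000 20.587
      vertex 28.087 3.777 20.587
      vertex 11.985 3.777 20.587
    endloop
  endfacet
  facet normal 0.0000 0.0000 1.0000
    outer loop
      vertex 0.000 0.000 20.587
      vertex 11.985 3.777 20.587
      vertex 11.985 25.903 20.587
    endloop
  endfacet
  facet normal 0.0000 0.0000 1.0000
    outer loop
      vertex 0.000 0.000 20.587
      vertex 11.985 25.903 20.587
      vertex 0.000 25.903 20.587
    endloop
  endfacet
  facet normal 0.0000 -1.0000 0.0000
    outer loop
      vertex 0.000 0.000 0.000
      vertex 28.087 0.000 0.000
      vertex 28.087 0.000 20.587
    endloop
  endfacet
  facet normal 0.0000 -1.0000 0.0000
    outer loop
      vertex 0.000 0.000 0.000
      vertex 28.087 0.000 20.587
      vertex 0.000 0.000 20.587
    endloop
  endfacet
  facet normal 1.0000 0.0000 0.0000
    outer loop
      vertex 28.087 0.000 0.000
      vertex 28.087 3.777 0.000
      vertex 28.087 3.777 20.587
    endloop
  endfacet
  facet normal 1.0000 0.0000 0.0000
    outer loop
      vertex 28.087 0.000 0.000
      vertex 28.087 3.777 20.587
      vertex 28.087 0.000 20.587
    endloop
  endfacet
  facet normal 0.0000 1.0000 0.0000
    outer loop
      vertex 28.087 3.777 0.000
      vertex 11.985 3.777 0.000
      vertex 11.985 3.777 20.587
    endloop
  endfacet
  facet normal 0.0000 1.0000 0.0000
    outer loop
      vertex 28.087 3.777 0.000
      vertex 11.985 3.777 20.587
      vertex 28.087 3.777 20.587
    endloop
  endfacet
  facet normal 1.0000 0.0000 0.0000
    outer loop
      vertex 11.985 3.777 0.000
      vertex 11.985 25.903 0.000
      vertex 11.985 25.903 20.587
    endloop
  endfacet
  facet normal 1.0000 0.0000 0.0000
    outer loop
      vertex 11.985 3.777 0.000
      vertex 11.985 25.903 20.587
      vertex 11.985 3.777 20.587
    endloop
  endfacet
  facet normal 0.0000 1.0000 0.0000
    outer loop
      vertex 11.985 25.903 0.000
      vertex 0.000 25.903 0.000
      vertex 0.000 25.903 20.587
    endloop
  endfacet
  facet normal 0.0000 1.0000 0.0000
    outer loop
      vertex 11.985 25.903 0.000
      vertex 0.000 25.903 20.587
      vertex 11.985 25.903 20.587
    endloop
  endfacet
  facet normal -1.0000 0.0000 0.0000
    outer loop
      vertex 0.000 25.903 0.000
      vertex 0.000 0.000 0.000
      vertex 0.000 0.000 20.587
    endloop
  endfacet
  facet normal -1.0000 0.0000 0.0000
    outer loop
      vertex 0.000 25.903 0.000
      vertex 0.000 0.000 20.587
      vertex 0.000 25.903 20.587
    endloop
  endfacet
endsolid part

The G0 Z moves step by Δz≈2.573 mm. Every layer's G1 loop is the same polygon, so the solid is a straight extrusion of it from z=0 to z≈20.6. Closing with flat bottom and top caps and triangulating gives 20 facets — an L-shaped prism: outer 28.1 × 25.9 mm, arm thicknesses ≈ 3.78 mm (horizontal) and 12 mm (vertical), extruded 20.6 mm in z.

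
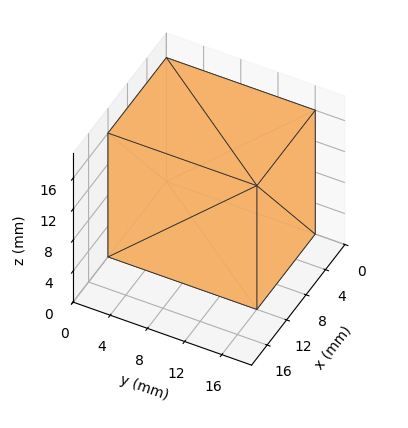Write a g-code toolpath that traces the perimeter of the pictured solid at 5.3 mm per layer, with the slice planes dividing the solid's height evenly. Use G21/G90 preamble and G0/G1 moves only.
Reading the render: the shape is a rectangular box, roughly 12 × 16 mm footprint and 16 mm tall (dimensions read to the nearest mm from the axis ticks). For the g-code, the solid's height is divided into equal slices at the stated Δz and each level perimeter traced with G1 moves after a G0 lift.

; perimeter-only toolpath
G21 ; units = mm
G90 ; absolute positioning
G28 ; home
; layer 1
G0 Z5.3
G0 X0.0 Y0.0
G1 X12.0 Y0.0
G1 X12.0 Y16.0
G1 X0.0 Y16.0
G1 X0.0 Y0.0
; layer 2
G0 Z10.7
G0 X0.0 Y0.0
G1 X12.0 Y0.0
G1 X12.0 Y16.0
G1 X0.0 Y16.0
G1 X0.0 Y0.0
; layer 3
G0 Z16.0
G0 X0.0 Y0.0
G1 X12.0 Y0.0
G1 X12.0 Y16.0
G1 X0.0 Y16.0
G1 X0.0 Y0.0
M2 ; end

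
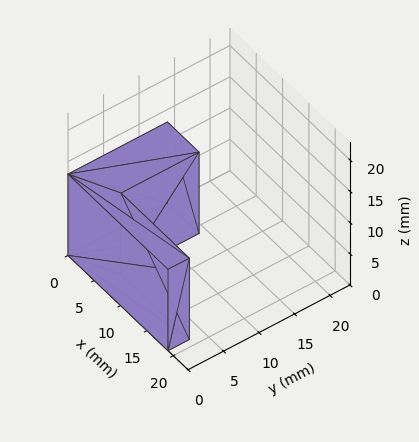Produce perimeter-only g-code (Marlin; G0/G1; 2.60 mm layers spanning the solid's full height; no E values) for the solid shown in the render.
Reading the render: the shape is an L-shaped prism: outer 19 × 14 mm, arm thicknesses ≈ 3 mm (horizontal) and 6 mm (vertical), extruded 13 mm in z (dimensions read to the nearest mm from the axis ticks). For the g-code, the solid's height is divided into equal slices at the stated Δz and each level perimeter traced with G1 moves after a G0 lift.

; perimeter-only toolpath
G21 ; units = mm
G90 ; absolute positioning
G28 ; home
; layer 1
G0 Z2.60
G0 X0.00 Y0.00
G1 X19.00 Y0.00
G1 X19.00 Y3.00
G1 X6.00 Y3.00
G1 X6.00 Y14.00
G1 X0.00 Y14.00
G1 X0.00 Y0.00
; layer 2
G0 Z5.20
G0 X0.00 Y0.00
G1 X19.00 Y0.00
G1 X19.00 Y3.00
G1 X6.00 Y3.00
G1 X6.00 Y14.00
G1 X0.00 Y14.00
G1 X0.00 Y0.00
; layer 3
G0 Z7.80
G0 X0.00 Y0.00
G1 X19.00 Y0.00
G1 X19.00 Y3.00
G1 X6.00 Y3.00
G1 X6.00 Y14.00
G1 X0.00 Y14.00
G1 X0.00 Y0.00
; layer 4
G0 Z10.40
G0 X0.00 Y0.00
G1 X19.00 Y0.00
G1 X19.00 Y3.00
G1 X6.00 Y3.00
G1 X6.00 Y14.00
G1 X0.00 Y14.00
G1 X0.00 Y0.00
; layer 5
G0 Z13.00
G0 X0.00 Y0.00
G1 X19.00 Y0.00
G1 X19.00 Y3.00
G1 X6.00 Y3.00
G1 X6.00 Y14.00
G1 X0.00 Y14.00
G1 X0.00 Y0.00
M2 ; end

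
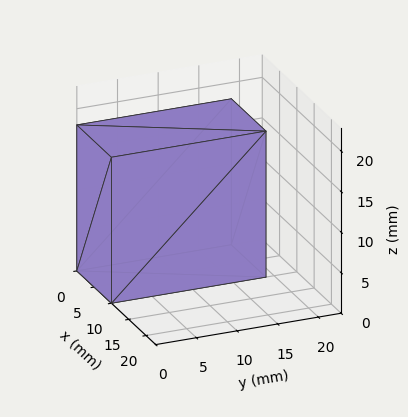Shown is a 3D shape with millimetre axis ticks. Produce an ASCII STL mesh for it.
Reading the render: the shape is a rectangular box, roughly 10 × 19 mm footprint and 18 mm tall (dimensions read to the nearest mm from the axis ticks). For the STL, each face is triangulated and given an outward normal.

solid part
  facet normal 0.0000 0.0000 -1.0000
    outer loop
      vertex 10.000 19.000 0.000
      vertex 10.000 0.000 0.000
      vertex 0.000 0.000 0.000
    endloop
  endfacet
  facet normal 0.0000 0.0000 -1.0000
    outer loop
      vertex 0.000 19.000 0.000
      vertex 10.000 19.000 0.000
      vertex 0.000 0.000 0.000
    endloop
  endfacet
  facet normal 0.0000 0.0000 1.0000
    outer loop
      vertex 0.000 0.000 18.000
      vertex 10.000 0.000 18.000
      vertex 10.000 19.000 18.000
    endloop
  endfacet
  facet normal 0.0000 0.0000 1.0000
    outer loop
      vertex 0.000 0.000 18.000
      vertex 10.000 19.000 18.000
      vertex 0.000 19.000 18.000
    endloop
  endfacet
  facet normal 0.0000 -1.0000 0.0000
    outer loop
      vertex 0.000 0.000 0.000
      vertex 10.000 0.000 0.000
      vertex 10.000 0.000 18.000
    endloop
  endfacet
  facet normal 0.0000 -1.0000 0.0000
    outer loop
      vertex 0.000 0.000 0.000
      vertex 10.000 0.000 18.000
      vertex 0.000 0.000 18.000
    endloop
  endfacet
  facet normal 0.0000 1.0000 0.0000
    outer loop
      vertex 10.000 19.000 18.000
      vertex 10.000 19.000 0.000
      vertex 0.000 19.000 0.000
    endloop
  endfacet
  facet normal 0.0000 1.0000 0.0000
    outer loop
      vertex 0.000 19.000 18.000
      vertex 10.000 19.000 18.000
      vertex 0.000 19.000 0.000
    endloop
  endfacet
  facet normal -1.0000 0.0000 0.0000
    outer loop
      vertex 0.000 19.000 18.000
      vertex 0.000 19.000 0.000
      vertex 0.000 0.000 0.000
    endloop
  endfacet
  facet normal -1.0000 0.0000 0.0000
    outer loop
      vertex 0.000 0.000 18.000
      vertex 0.000 19.000 18.000
      vertex 0.000 0.000 0.000
    endloop
  endfacet
  facet normal 1.0000 0.0000 0.0000
    outer loop
      vertex 10.000 0.000 0.000
      vertex 10.000 19.000 0.000
      vertex 10.000 19.000 18.000
    endloop
  endfacet
  facet normal 1.0000 0.0000 0.0000
    outer loop
      vertex 10.000 0.000 0.000
      vertex 10.000 19.000 18.000
      vertex 10.000 0.000 18.000
    endloop
  endfacet
endsolid part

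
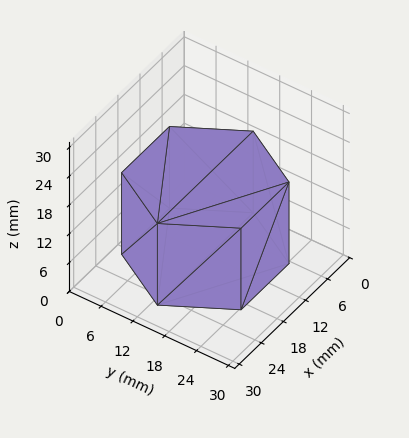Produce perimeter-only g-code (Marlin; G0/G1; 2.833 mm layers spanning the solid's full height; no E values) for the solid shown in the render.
Reading the render: the shape is a regular 6-sided prism (a cylinder approximated with 6 flat sides), circumscribed radius ≈ 13 mm, height ≈ 17 mm (dimensions read to the nearest mm from the axis ticks). For the g-code, the solid's height is divided into equal slices at the stated Δz and each level perimeter traced with G1 moves after a G0 lift.

; perimeter-only toolpath
G21 ; units = mm
G90 ; absolute positioning
G28 ; home
; layer 1
G0 Z2.833
G0 X26.000 Y13.000
G1 X19.500 Y24.258
G1 X6.500 Y24.258
G1 X0.000 Y13.000
G1 X6.500 Y1.742
G1 X19.500 Y1.742
G1 X26.000 Y13.000
; layer 2
G0 Z5.667
G0 X26.000 Y13.000
G1 X19.500 Y24.258
G1 X6.500 Y24.258
G1 X0.000 Y13.000
G1 X6.500 Y1.742
G1 X19.500 Y1.742
G1 X26.000 Y13.000
; layer 3
G0 Z8.500
G0 X26.000 Y13.000
G1 X19.500 Y24.258
G1 X6.500 Y24.258
G1 X0.000 Y13.000
G1 X6.500 Y1.742
G1 X19.500 Y1.742
G1 X26.000 Y13.000
; layer 4
G0 Z11.333
G0 X26.000 Y13.000
G1 X19.500 Y24.258
G1 X6.500 Y24.258
G1 X0.000 Y13.000
G1 X6.500 Y1.742
G1 X19.500 Y1.742
G1 X26.000 Y13.000
; layer 5
G0 Z14.167
G0 X26.000 Y13.000
G1 X19.500 Y24.258
G1 X6.500 Y24.258
G1 X0.000 Y13.000
G1 X6.500 Y1.742
G1 X19.500 Y1.742
G1 X26.000 Y13.000
; layer 6
G0 Z17.000
G0 X26.000 Y13.000
G1 X19.500 Y24.258
G1 X6.500 Y24.258
G1 X0.000 Y13.000
G1 X6.500 Y1.742
G1 X19.500 Y1.742
G1 X26.000 Y13.000
M2 ; end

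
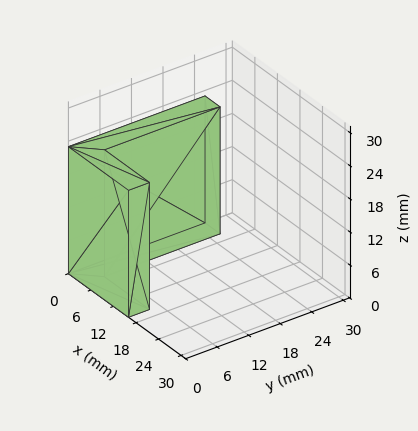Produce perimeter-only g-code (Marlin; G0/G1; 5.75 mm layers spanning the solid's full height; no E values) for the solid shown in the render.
Reading the render: the shape is an L-shaped prism: outer 16 × 26 mm, arm thicknesses ≈ 4 mm (horizontal) and 4 mm (vertical), extruded 23 mm in z (dimensions read to the nearest mm from the axis ticks). For the g-code, the solid's height is divided into equal slices at the stated Δz and each level perimeter traced with G1 moves after a G0 lift.

; perimeter-only toolpath
G21 ; units = mm
G90 ; absolute positioning
G28 ; home
; layer 1
G0 Z5.75
G0 X0.00 Y0.00
G1 X16.00 Y0.00
G1 X16.00 Y4.00
G1 X4.00 Y4.00
G1 X4.00 Y26.00
G1 X0.00 Y26.00
G1 X0.00 Y0.00
; layer 2
G0 Z11.50
G0 X0.00 Y0.00
G1 X16.00 Y0.00
G1 X16.00 Y4.00
G1 X4.00 Y4.00
G1 X4.00 Y26.00
G1 X0.00 Y26.00
G1 X0.00 Y0.00
; layer 3
G0 Z17.25
G0 X0.00 Y0.00
G1 X16.00 Y0.00
G1 X16.00 Y4.00
G1 X4.00 Y4.00
G1 X4.00 Y26.00
G1 X0.00 Y26.00
G1 X0.00 Y0.00
; layer 4
G0 Z23.00
G0 X0.00 Y0.00
G1 X16.00 Y0.00
G1 X16.00 Y4.00
G1 X4.00 Y4.00
G1 X4.00 Y26.00
G1 X0.00 Y26.00
G1 X0.00 Y0.00
M2 ; end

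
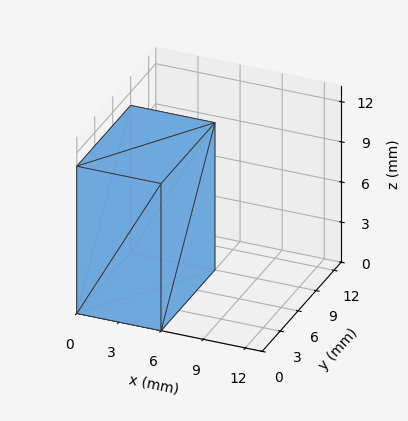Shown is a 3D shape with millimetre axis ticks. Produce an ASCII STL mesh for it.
Reading the render: the shape is a rectangular box, roughly 6 × 9 mm footprint and 11 mm tall (dimensions read to the nearest mm from the axis ticks). For the STL, each face is triangulated and given an outward normal.

solid part
  facet normal 0.0000 0.0000 -1.0000
    outer loop
      vertex 6.00 9.00 0.00
      vertex 6.00 0.00 0.00
      vertex 0.00 0.00 0.00
    endloop
  endfacet
  facet normal 0.0000 0.0000 -1.0000
    outer loop
      vertex 0.00 9.00 0.00
      vertex 6.00 9.00 0.00
      vertex 0.00 0.00 0.00
    endloop
  endfacet
  facet normal 0.0000 0.0000 1.0000
    outer loop
      vertex 0.00 0.00 11.00
      vertex 6.00 0.00 11.00
      vertex 6.00 9.00 11.00
    endloop
  endfacet
  facet normal 0.0000 0.0000 1.0000
    outer loop
      vertex 0.00 0.00 11.00
      vertex 6.00 9.00 11.00
      vertex 0.00 9.00 11.00
    endloop
  endfacet
  facet normal 0.0000 -1.0000 0.0000
    outer loop
      vertex 0.00 0.00 0.00
      vertex 6.00 0.00 0.00
      vertex 6.00 0.00 11.00
    endloop
  endfacet
  facet normal 0.0000 -1.0000 0.0000
    outer loop
      vertex 0.00 0.00 0.00
      vertex 6.00 0.00 11.00
      vertex 0.00 0.00 11.00
    endloop
  endfacet
  facet normal 0.0000 1.0000 0.0000
    outer loop
      vertex 6.00 9.00 11.00
      vertex 6.00 9.00 0.00
      vertex 0.00 9.00 0.00
    endloop
  endfacet
  facet normal 0.0000 1.0000 0.0000
    outer loop
      vertex 0.00 9.00 11.00
      vertex 6.00 9.00 11.00
      vertex 0.00 9.00 0.00
    endloop
  endfacet
  facet normal -1.0000 0.0000 0.0000
    outer loop
      vertex 0.00 9.00 11.00
      vertex 0.00 9.00 0.00
      vertex 0.00 0.00 0.00
    endloop
  endfacet
  facet normal -1.0000 0.0000 0.0000
    outer loop
      vertex 0.00 0.00 11.00
      vertex 0.00 9.00 11.00
      vertex 0.00 0.00 0.00
    endloop
  endfacet
  facet normal 1.0000 0.0000 0.0000
    outer loop
      vertex 6.00 0.00 0.00
      vertex 6.00 9.00 0.00
      vertex 6.00 9.00 11.00
    endloop
  endfacet
  facet normal 1.0000 0.0000 0.0000
    outer loop
      vertex 6.00 0.00 0.00
      vertex 6.00 9.00 11.00
      vertex 6.00 0.00 11.00
    endloop
  endfacet
endsolid part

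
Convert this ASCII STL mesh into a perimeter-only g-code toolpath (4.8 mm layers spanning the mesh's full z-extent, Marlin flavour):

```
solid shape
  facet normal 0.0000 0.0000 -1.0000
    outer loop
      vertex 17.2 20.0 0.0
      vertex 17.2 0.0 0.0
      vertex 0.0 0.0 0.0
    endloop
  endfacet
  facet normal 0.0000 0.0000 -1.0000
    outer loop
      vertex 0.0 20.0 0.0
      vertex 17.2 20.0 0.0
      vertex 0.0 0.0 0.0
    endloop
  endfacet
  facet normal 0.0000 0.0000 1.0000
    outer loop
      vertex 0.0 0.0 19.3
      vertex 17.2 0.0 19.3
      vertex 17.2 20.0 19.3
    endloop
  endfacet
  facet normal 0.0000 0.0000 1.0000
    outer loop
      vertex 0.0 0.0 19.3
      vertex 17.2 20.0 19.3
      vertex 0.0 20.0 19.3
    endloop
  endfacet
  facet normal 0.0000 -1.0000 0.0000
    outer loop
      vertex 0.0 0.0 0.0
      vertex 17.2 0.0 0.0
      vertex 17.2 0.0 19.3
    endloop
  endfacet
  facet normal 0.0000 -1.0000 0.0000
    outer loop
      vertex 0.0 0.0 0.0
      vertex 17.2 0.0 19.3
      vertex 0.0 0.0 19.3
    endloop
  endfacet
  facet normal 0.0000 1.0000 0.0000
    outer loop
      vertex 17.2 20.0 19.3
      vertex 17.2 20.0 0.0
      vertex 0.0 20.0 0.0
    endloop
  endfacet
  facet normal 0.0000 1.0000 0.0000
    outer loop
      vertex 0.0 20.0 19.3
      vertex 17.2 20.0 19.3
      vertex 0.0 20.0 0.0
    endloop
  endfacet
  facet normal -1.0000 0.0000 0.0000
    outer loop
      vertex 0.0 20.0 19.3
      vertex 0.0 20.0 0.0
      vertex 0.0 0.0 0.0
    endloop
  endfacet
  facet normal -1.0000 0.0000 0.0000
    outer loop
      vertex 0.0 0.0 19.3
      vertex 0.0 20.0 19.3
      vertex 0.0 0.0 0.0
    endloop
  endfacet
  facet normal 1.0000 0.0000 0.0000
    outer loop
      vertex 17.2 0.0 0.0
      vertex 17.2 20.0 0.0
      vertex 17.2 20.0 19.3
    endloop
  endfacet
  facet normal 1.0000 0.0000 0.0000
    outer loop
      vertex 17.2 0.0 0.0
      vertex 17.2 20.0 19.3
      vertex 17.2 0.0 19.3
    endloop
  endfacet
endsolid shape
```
; perimeter-only toolpath
G21 ; units = mm
G90 ; absolute positioning
G28 ; home
; layer 1
G0 Z4.8
G0 X0.0 Y0.0
G1 X17.2 Y0.0
G1 X17.2 Y20.0
G1 X0.0 Y20.0
G1 X0.0 Y0.0
; layer 2
G0 Z9.7
G0 X0.0 Y0.0
G1 X17.2 Y0.0
G1 X17.2 Y20.0
G1 X0.0 Y20.0
G1 X0.0 Y0.0
; layer 3
G0 Z14.5
G0 X0.0 Y0.0
G1 X17.2 Y0.0
G1 X17.2 Y20.0
G1 X0.0 Y20.0
G1 X0.0 Y0.0
; layer 4
G0 Z19.3
G0 X0.0 Y0.0
G1 X17.2 Y0.0
G1 X17.2 Y20.0
G1 X0.0 Y20.0
G1 X0.0 Y0.0
M2 ; end

The solid is a rectangular box, roughly 17.2 × 20 mm footprint and 19.3 mm tall. Slicing at Δz = 4.8 mm — 4 equal slices spanning the solid's height, so layer i sits at z = i·h/4 — gives 4 non-empty perimeters. Each is a 4-segment closed polygon; G0 lifts to the layer z and rapids to the start vertex, then G1 traces the edges.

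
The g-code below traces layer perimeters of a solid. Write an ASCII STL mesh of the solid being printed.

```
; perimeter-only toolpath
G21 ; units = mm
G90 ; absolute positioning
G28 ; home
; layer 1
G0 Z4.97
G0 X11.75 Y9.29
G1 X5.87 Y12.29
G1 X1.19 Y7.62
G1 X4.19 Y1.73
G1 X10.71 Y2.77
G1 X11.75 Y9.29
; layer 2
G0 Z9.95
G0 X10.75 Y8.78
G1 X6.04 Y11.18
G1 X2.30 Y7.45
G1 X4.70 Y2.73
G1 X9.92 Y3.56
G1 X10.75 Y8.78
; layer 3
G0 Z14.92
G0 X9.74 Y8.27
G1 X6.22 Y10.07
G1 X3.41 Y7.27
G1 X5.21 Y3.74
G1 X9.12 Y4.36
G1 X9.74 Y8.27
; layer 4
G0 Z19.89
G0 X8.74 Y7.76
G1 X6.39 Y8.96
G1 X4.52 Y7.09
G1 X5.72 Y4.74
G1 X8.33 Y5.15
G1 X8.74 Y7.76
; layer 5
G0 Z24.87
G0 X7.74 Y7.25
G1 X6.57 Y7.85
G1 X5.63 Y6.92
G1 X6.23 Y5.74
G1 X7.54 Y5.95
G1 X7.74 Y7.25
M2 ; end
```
solid part
  facet normal 0.0000 0.0000 -1.0000
    outer loop
      vertex 0.08 7.80 0.00
      vertex 5.69 13.40 0.00
      vertex 12.75 9.80 0.00
    endloop
  endfacet
  facet normal 0.0000 0.0000 -1.0000
    outer loop
      vertex 3.68 0.73 0.00
      vertex 0.08 7.80 0.00
      vertex 12.75 9.80 0.00
    endloop
  endfacet
  facet normal 0.0000 0.0000 -1.0000
    outer loop
      vertex 11.51 1.97 0.00
      vertex 3.68 0.73 0.00
      vertex 12.75 9.80 0.00
    endloop
  endfacet
  facet normal 0.4469 0.8763 0.1799
    outer loop
      vertex 12.75 9.80 0.00
      vertex 5.69 13.40 0.00
      vertex 6.74 6.74 29.84
    endloop
  endfacet
  facet normal -0.6950 0.6962 0.1798
    outer loop
      vertex 5.69 13.40 0.00
      vertex 0.08 7.80 0.00
      vertex 6.74 6.74 29.84
    endloop
  endfacet
  facet normal -0.8766 -0.4464 0.1798
    outer loop
      vertex 0.08 7.80 0.00
      vertex 3.68 0.73 0.00
      vertex 6.74 6.74 29.84
    endloop
  endfacet
  facet normal 0.1539 -0.9716 0.1799
    outer loop
      vertex 3.68 0.73 0.00
      vertex 11.51 1.97 0.00
      vertex 6.74 6.74 29.84
    endloop
  endfacet
  facet normal 0.9716 -0.1539 0.1799
    outer loop
      vertex 11.51 1.97 0.00
      vertex 12.75 9.80 0.00
      vertex 6.74 6.74 29.84
    endloop
  endfacet
endsolid part

The G0 Z moves step by Δz≈4.97 mm. The G1 loops shrink linearly with z, so the solid tapers from its base footprint up to z≈29.8. Closing with a flat bottom cap and the tapered top and triangulating gives 8 facets — a regular 5-sided pyramid, base circumscribed radius ≈ 6.74 mm, apex at z ≈ 29.8 mm.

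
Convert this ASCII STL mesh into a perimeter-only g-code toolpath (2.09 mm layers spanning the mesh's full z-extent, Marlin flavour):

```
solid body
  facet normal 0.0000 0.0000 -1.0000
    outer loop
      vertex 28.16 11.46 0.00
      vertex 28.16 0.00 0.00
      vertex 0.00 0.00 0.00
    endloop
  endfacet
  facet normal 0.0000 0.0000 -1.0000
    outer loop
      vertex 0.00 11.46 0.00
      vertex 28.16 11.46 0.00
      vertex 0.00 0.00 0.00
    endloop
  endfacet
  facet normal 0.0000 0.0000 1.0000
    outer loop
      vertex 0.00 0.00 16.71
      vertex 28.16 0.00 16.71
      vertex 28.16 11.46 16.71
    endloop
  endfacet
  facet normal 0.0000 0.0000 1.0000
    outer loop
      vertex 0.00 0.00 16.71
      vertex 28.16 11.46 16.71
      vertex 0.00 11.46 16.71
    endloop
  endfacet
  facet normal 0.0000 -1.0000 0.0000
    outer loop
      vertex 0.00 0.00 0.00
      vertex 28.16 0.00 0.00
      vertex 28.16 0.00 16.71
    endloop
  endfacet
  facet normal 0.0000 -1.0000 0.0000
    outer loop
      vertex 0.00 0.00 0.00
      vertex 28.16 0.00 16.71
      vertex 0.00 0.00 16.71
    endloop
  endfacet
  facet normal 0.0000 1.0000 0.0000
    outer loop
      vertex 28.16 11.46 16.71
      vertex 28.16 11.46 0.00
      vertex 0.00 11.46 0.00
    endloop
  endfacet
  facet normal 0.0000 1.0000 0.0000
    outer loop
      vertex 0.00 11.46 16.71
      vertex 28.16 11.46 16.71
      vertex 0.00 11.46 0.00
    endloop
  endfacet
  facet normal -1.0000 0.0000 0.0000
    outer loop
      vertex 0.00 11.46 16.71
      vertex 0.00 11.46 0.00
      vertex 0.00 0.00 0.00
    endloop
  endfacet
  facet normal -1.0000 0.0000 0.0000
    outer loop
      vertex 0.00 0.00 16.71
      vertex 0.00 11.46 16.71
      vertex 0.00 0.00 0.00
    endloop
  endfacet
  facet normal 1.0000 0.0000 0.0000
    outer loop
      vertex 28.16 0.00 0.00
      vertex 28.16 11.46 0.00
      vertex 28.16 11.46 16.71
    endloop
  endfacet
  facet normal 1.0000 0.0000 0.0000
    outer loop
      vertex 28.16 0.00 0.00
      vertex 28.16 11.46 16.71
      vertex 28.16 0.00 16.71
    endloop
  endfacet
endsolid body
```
; perimeter-only toolpath
G21 ; units = mm
G90 ; absolute positioning
G28 ; home
; layer 1
G0 Z2.09
G0 X0.00 Y0.00
G1 X28.16 Y0.00
G1 X28.16 Y11.46
G1 X0.00 Y11.46
G1 X0.00 Y0.00
; layer 2
G0 Z4.18
G0 X0.00 Y0.00
G1 X28.16 Y0.00
G1 X28.16 Y11.46
G1 X0.00 Y11.46
G1 X0.00 Y0.00
; layer 3
G0 Z6.27
G0 X0.00 Y0.00
G1 X28.16 Y0.00
G1 X28.16 Y11.46
G1 X0.00 Y11.46
G1 X0.00 Y0.00
; layer 4
G0 Z8.36
G0 X0.00 Y0.00
G1 X28.16 Y0.00
G1 X28.16 Y11.46
G1 X0.00 Y11.46
G1 X0.00 Y0.00
; layer 5
G0 Z10.44
G0 X0.00 Y0.00
G1 X28.16 Y0.00
G1 X28.16 Y11.46
G1 X0.00 Y11.46
G1 X0.00 Y0.00
; layer 6
G0 Z12.53
G0 X0.00 Y0.00
G1 X28.16 Y0.00
G1 X28.16 Y11.46
G1 X0.00 Y11.46
G1 X0.00 Y0.00
; layer 7
G0 Z14.62
G0 X0.00 Y0.00
G1 X28.16 Y0.00
G1 X28.16 Y11.46
G1 X0.00 Y11.46
G1 X0.00 Y0.00
; layer 8
G0 Z16.71
G0 X0.00 Y0.00
G1 X28.16 Y0.00
G1 X28.16 Y11.46
G1 X0.00 Y11.46
G1 X0.00 Y0.00
M2 ; end

The solid is a rectangular box, roughly 28.2 × 11.5 mm footprint and 16.7 mm tall. Slicing at Δz = 2.09 mm — 8 equal slices spanning the solid's height, so layer i sits at z = i·h/8 — gives 8 non-empty perimeters. Each is a 4-segment closed polygon; G0 lifts to the layer z and rapids to the start vertex, then G1 traces the edges.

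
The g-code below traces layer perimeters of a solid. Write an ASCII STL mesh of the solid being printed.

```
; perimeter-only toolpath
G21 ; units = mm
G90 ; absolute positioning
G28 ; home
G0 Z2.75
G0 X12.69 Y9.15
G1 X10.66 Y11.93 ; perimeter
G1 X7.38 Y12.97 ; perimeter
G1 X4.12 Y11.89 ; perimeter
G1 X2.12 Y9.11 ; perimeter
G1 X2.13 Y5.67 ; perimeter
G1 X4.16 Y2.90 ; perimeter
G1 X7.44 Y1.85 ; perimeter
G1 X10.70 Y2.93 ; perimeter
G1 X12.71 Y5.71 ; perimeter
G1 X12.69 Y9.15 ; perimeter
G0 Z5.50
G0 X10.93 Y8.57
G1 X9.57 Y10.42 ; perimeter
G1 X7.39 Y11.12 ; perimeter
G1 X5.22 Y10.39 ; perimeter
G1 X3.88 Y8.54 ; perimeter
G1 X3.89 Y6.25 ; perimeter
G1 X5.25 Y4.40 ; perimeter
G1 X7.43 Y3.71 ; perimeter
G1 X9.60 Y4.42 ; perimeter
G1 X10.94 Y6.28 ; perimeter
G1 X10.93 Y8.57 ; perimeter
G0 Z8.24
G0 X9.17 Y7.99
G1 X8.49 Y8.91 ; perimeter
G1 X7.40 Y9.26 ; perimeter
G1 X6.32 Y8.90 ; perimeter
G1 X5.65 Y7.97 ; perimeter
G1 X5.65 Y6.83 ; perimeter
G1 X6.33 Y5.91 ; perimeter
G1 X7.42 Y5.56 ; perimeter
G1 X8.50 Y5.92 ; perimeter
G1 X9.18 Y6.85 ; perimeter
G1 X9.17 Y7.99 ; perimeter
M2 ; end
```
solid part
  facet normal 0.0000 0.0000 -1.0000
    outer loop
      vertex 7.37 14.82 0.00
      vertex 11.74 13.43 0.00
      vertex 14.45 9.73 0.00
    endloop
  endfacet
  facet normal 0.0000 0.0000 -1.0000
    outer loop
      vertex 3.03 13.38 0.00
      vertex 7.37 14.82 0.00
      vertex 14.45 9.73 0.00
    endloop
  endfacet
  facet normal 0.0000 0.0000 -1.0000
    outer loop
      vertex 0.35 9.67 0.00
      vertex 3.03 13.38 0.00
      vertex 14.45 9.73 0.00
    endloop
  endfacet
  facet normal 0.0000 0.0000 -1.0000
    outer loop
      vertex 0.37 5.09 0.00
      vertex 0.35 9.67 0.00
      vertex 14.45 9.73 0.00
    endloop
  endfacet
  facet normal 0.0000 0.0000 -1.0000
    outer loop
      vertex 3.08 1.39 0.00
      vertex 0.37 5.09 0.00
      vertex 14.45 9.73 0.00
    endloop
  endfacet
  facet normal 0.0000 0.0000 -1.0000
    outer loop
      vertex 7.45 0.00 0.00
      vertex 3.08 1.39 0.00
      vertex 14.45 9.73 0.00
    endloop
  endfacet
  facet normal 0.0000 0.0000 -1.0000
    outer loop
      vertex 11.79 1.44 0.00
      vertex 7.45 0.00 0.00
      vertex 14.45 9.73 0.00
    endloop
  endfacet
  facet normal 0.0000 0.0000 -1.0000
    outer loop
      vertex 14.47 5.15 0.00
      vertex 11.79 1.44 0.00
      vertex 14.45 9.73 0.00
    endloop
  endfacet
  facet normal 0.6790 0.4973 0.5400
    outer loop
      vertex 14.45 9.73 0.00
      vertex 11.74 13.43 0.00
      vertex 7.41 7.41 10.99
    endloop
  endfacet
  facet normal 0.2551 0.8021 0.5399
    outer loop
      vertex 11.74 13.43 0.00
      vertex 7.37 14.82 0.00
      vertex 7.41 7.41 10.99
    endloop
  endfacet
  facet normal -0.2651 0.7990 0.5397
    outer loop
      vertex 7.37 14.82 0.00
      vertex 3.03 13.38 0.00
      vertex 7.41 7.41 10.99
    endloop
  endfacet
  facet normal -0.6824 0.4929 0.5397
    outer loop
      vertex 3.03 13.38 0.00
      vertex 0.35 9.67 0.00
      vertex 7.41 7.41 10.99
    endloop
  endfacet
  facet normal -0.8417 -0.0037 0.5399
    outer loop
      vertex 0.35 9.67 0.00
      vertex 0.37 5.09 0.00
      vertex 7.41 7.41 10.99
    endloop
  endfacet
  facet normal -0.6790 -0.4973 0.5400
    outer loop
      vertex 0.37 5.09 0.00
      vertex 3.08 1.39 0.00
      vertex 7.41 7.41 10.99
    endloop
  endfacet
  facet normal -0.2551 -0.8021 0.5399
    outer loop
      vertex 3.08 1.39 0.00
      vertex 7.45 0.00 0.00
      vertex 7.41 7.41 10.99
    endloop
  endfacet
  facet normal 0.2651 -0.7990 0.5397
    outer loop
      vertex 7.45 0.00 0.00
      vertex 11.79 1.44 0.00
      vertex 7.41 7.41 10.99
    endloop
  endfacet
  facet normal 0.6824 -0.4929 0.5397
    outer loop
      vertex 11.79 1.44 0.00
      vertex 14.47 5.15 0.00
      vertex 7.41 7.41 10.99
    endloop
  endfacet
  facet normal 0.8417 0.0037 0.5399
    outer loop
      vertex 14.47 5.15 0.00
      vertex 14.45 9.73 0.00
      vertex 7.41 7.41 10.99
    endloop
  endfacet
endsolid part

The G0 Z moves step by Δz≈2.75 mm. The G1 loops shrink linearly with z, so the solid tapers from its base footprint up to z≈11. Closing with a flat bottom cap and the tapered top and triangulating gives 18 facets — a regular 10-sided pyramid, base circumscribed radius ≈ 7.41 mm, apex at z ≈ 11 mm.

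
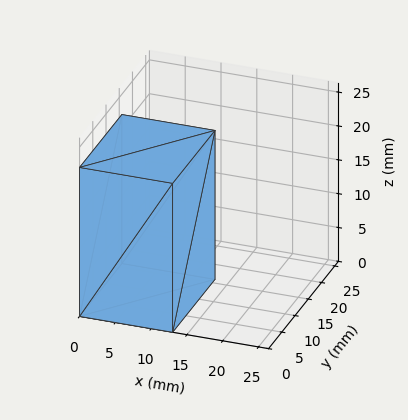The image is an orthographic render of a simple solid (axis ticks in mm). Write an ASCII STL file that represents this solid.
Reading the render: the shape is a rectangular box, roughly 13 × 16 mm footprint and 22 mm tall (dimensions read to the nearest mm from the axis ticks). For the STL, each face is triangulated and given an outward normal.

solid part
  facet normal 0.0000 0.0000 -1.0000
    outer loop
      vertex 13.000 16.000 0.000
      vertex 13.000 0.000 0.000
      vertex 0.000 0.000 0.000
    endloop
  endfacet
  facet normal 0.0000 0.0000 -1.0000
    outer loop
      vertex 0.000 16.000 0.000
      vertex 13.000 16.000 0.000
      vertex 0.000 0.000 0.000
    endloop
  endfacet
  facet normal 0.0000 0.0000 1.0000
    outer loop
      vertex 0.000 0.000 22.000
      vertex 13.000 0.000 22.000
      vertex 13.000 16.000 22.000
    endloop
  endfacet
  facet normal 0.0000 0.0000 1.0000
    outer loop
      vertex 0.000 0.000 22.000
      vertex 13.000 16.000 22.000
      vertex 0.000 16.000 22.000
    endloop
  endfacet
  facet normal 0.0000 -1.0000 0.0000
    outer loop
      vertex 0.000 0.000 0.000
      vertex 13.000 0.000 0.000
      vertex 13.000 0.000 22.000
    endloop
  endfacet
  facet normal 0.0000 -1.0000 0.0000
    outer loop
      vertex 0.000 0.000 0.000
      vertex 13.000 0.000 22.000
      vertex 0.000 0.000 22.000
    endloop
  endfacet
  facet normal 0.0000 1.0000 0.0000
    outer loop
      vertex 13.000 16.000 22.000
      vertex 13.000 16.000 0.000
      vertex 0.000 16.000 0.000
    endloop
  endfacet
  facet normal 0.0000 1.0000 0.0000
    outer loop
      vertex 0.000 16.000 22.000
      vertex 13.000 16.000 22.000
      vertex 0.000 16.000 0.000
    endloop
  endfacet
  facet normal -1.0000 0.0000 0.0000
    outer loop
      vertex 0.000 16.000 22.000
      vertex 0.000 16.000 0.000
      vertex 0.000 0.000 0.000
    endloop
  endfacet
  facet normal -1.0000 0.0000 0.0000
    outer loop
      vertex 0.000 0.000 22.000
      vertex 0.000 16.000 22.000
      vertex 0.000 0.000 0.000
    endloop
  endfacet
  facet normal 1.0000 0.0000 0.0000
    outer loop
      vertex 13.000 0.000 0.000
      vertex 13.000 16.000 0.000
      vertex 13.000 16.000 22.000
    endloop
  endfacet
  facet normal 1.0000 0.0000 0.0000
    outer loop
      vertex 13.000 0.000 0.000
      vertex 13.000 16.000 22.000
      vertex 13.000 0.000 22.000
    endloop
  endfacet
endsolid part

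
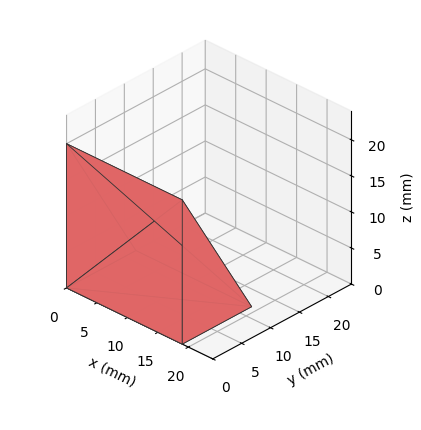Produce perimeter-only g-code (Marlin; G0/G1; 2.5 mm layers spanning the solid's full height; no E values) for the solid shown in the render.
Reading the render: the shape is a wedge (ramp): 19 × 12 mm base, rising to 20 mm along the y=0 edge and sloping linearly to z=0 at y=12 (dimensions read to the nearest mm from the axis ticks). For the g-code, the solid's height is divided into equal slices at the stated Δz and each level perimeter traced with G1 moves after a G0 lift.

; perimeter-only toolpath
G21 ; units = mm
G90 ; absolute positioning
G28 ; home
; layer 1
G0 Z2.5
G0 X0.0 Y0.0
G1 X19.0 Y0.0
G1 X19.0 Y10.5
G1 X0.0 Y10.5
G1 X0.0 Y0.0
; layer 2
G0 Z5.0
G0 X0.0 Y0.0
G1 X19.0 Y0.0
G1 X19.0 Y9.0
G1 X0.0 Y9.0
G1 X0.0 Y0.0
; layer 3
G0 Z7.5
G0 X0.0 Y0.0
G1 X19.0 Y0.0
G1 X19.0 Y7.5
G1 X0.0 Y7.5
G1 X0.0 Y0.0
; layer 4
G0 Z10.0
G0 X0.0 Y0.0
G1 X19.0 Y0.0
G1 X19.0 Y6.0
G1 X0.0 Y6.0
G1 X0.0 Y0.0
; layer 5
G0 Z12.5
G0 X0.0 Y0.0
G1 X19.0 Y0.0
G1 X19.0 Y4.5
G1 X0.0 Y4.5
G1 X0.0 Y0.0
; layer 6
G0 Z15.0
G0 X0.0 Y0.0
G1 X19.0 Y0.0
G1 X19.0 Y3.0
G1 X0.0 Y3.0
G1 X0.0 Y0.0
; layer 7
G0 Z17.5
G0 X0.0 Y0.0
G1 X19.0 Y0.0
G1 X19.0 Y1.5
G1 X0.0 Y1.5
G1 X0.0 Y0.0
M2 ; end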